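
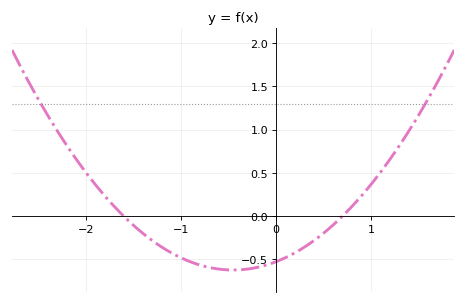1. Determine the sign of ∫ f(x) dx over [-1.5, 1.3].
negative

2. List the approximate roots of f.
-1.6, 0.7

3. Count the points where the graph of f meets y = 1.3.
2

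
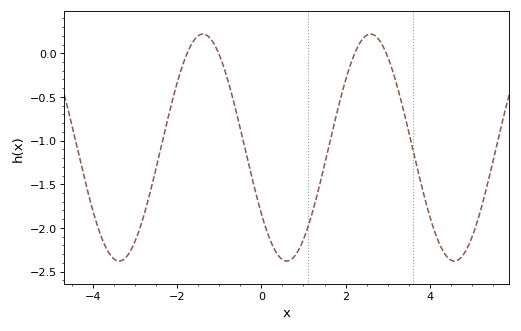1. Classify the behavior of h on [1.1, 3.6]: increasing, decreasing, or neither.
neither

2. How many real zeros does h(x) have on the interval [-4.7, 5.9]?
4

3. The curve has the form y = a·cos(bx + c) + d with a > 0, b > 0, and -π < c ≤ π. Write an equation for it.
y = 1.3cos(1.6x + 2.2) - 1.08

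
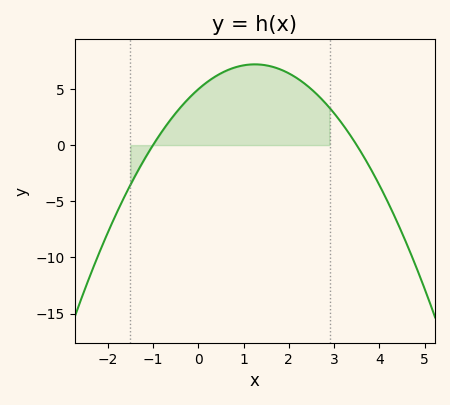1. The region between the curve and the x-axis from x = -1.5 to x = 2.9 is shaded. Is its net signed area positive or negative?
positive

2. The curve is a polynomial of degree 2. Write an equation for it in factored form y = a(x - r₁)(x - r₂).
y = -1.42(x + 1)(x - 3.5)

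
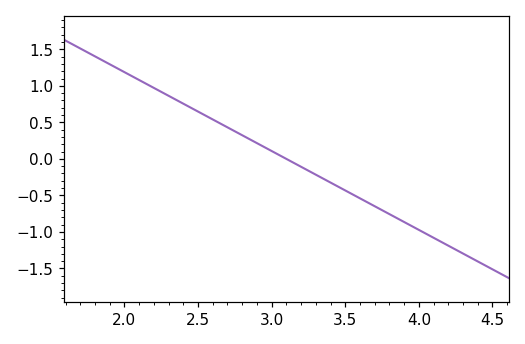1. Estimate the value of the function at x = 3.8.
-0.756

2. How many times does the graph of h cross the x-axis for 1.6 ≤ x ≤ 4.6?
1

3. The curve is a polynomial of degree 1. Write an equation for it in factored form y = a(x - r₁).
y = -1.08(x - 3.1)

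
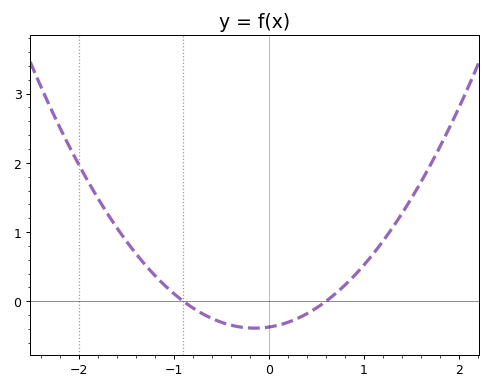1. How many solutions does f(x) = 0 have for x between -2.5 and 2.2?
2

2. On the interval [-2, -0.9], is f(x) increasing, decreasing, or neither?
decreasing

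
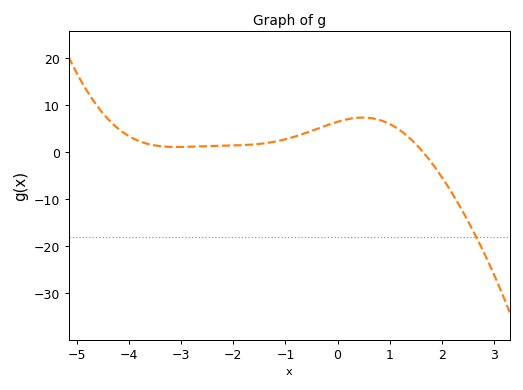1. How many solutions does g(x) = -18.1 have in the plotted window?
1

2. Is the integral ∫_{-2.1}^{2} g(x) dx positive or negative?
positive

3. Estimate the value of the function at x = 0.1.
6.73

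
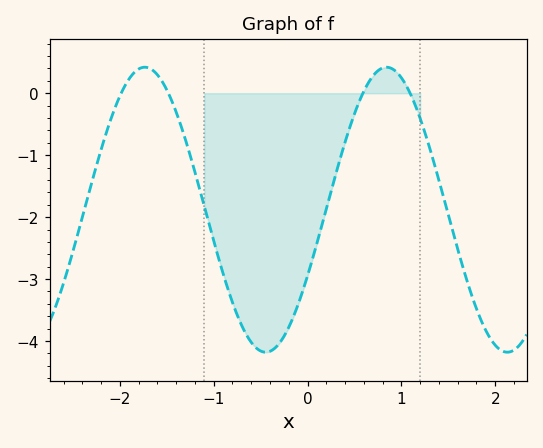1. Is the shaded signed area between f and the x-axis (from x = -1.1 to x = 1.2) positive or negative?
negative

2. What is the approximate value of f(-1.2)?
-1.3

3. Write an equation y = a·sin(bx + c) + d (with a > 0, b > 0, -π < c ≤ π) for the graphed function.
y = 2.3sin(2.4x - 0.48) - 1.88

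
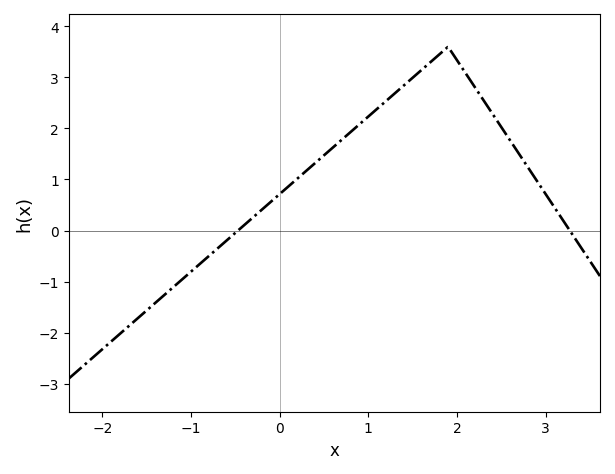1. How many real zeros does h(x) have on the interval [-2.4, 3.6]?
2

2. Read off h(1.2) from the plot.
2.54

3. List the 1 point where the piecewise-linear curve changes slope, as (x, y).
(1.9, 3.6)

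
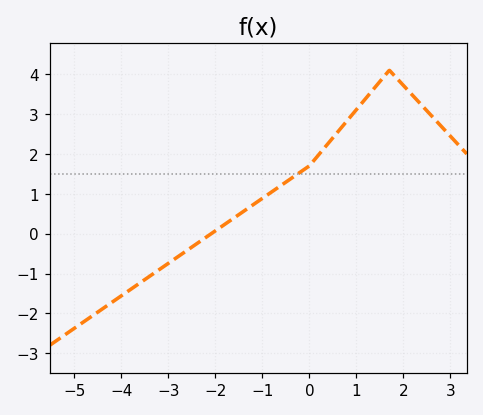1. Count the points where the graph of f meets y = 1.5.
1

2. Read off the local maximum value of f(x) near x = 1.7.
4.1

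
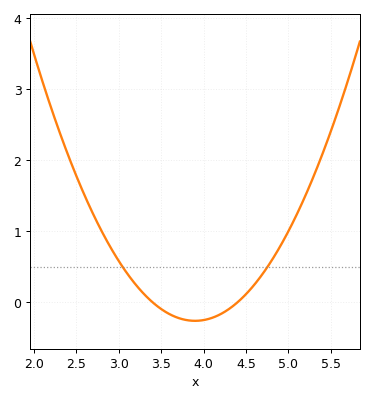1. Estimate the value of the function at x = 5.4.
2.08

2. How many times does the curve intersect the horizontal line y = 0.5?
2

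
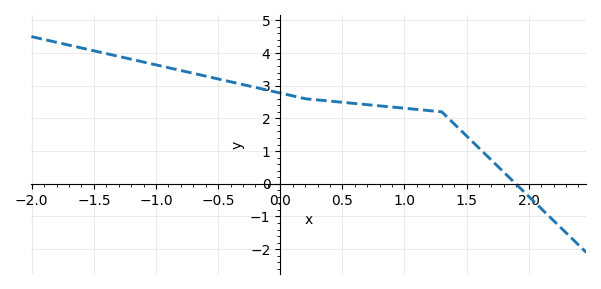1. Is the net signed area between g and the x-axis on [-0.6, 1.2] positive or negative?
positive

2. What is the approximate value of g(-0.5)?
3.2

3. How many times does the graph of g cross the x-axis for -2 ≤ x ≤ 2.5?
1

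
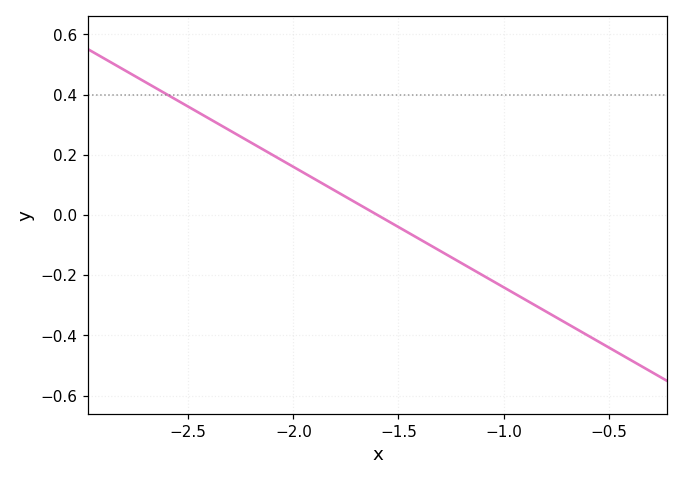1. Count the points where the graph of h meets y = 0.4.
1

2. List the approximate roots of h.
-1.6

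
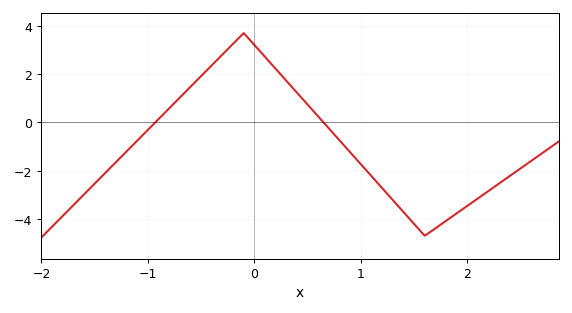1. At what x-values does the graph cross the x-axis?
-0.9, 0.6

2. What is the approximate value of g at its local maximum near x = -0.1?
3.6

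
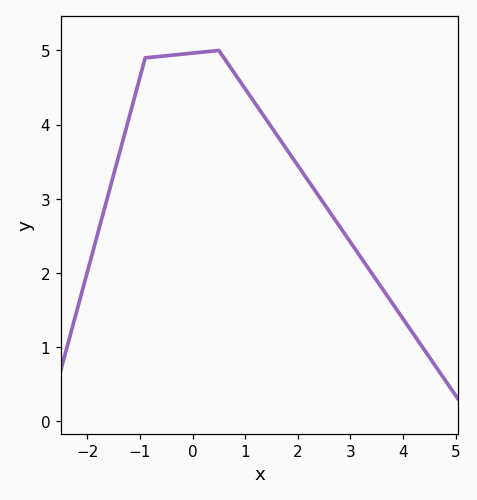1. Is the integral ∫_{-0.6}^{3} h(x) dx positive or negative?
positive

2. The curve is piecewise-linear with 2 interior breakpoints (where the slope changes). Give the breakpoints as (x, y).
(-0.9, 4.9); (0.5, 5)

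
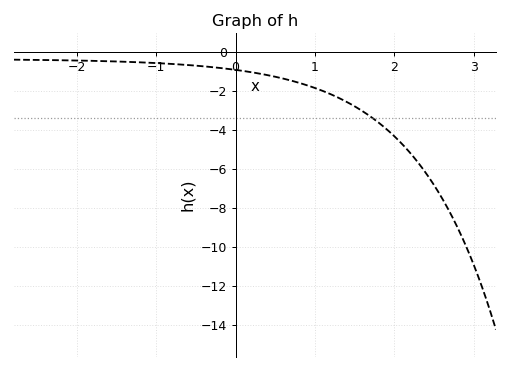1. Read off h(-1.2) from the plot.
-0.6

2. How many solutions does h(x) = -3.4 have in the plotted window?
1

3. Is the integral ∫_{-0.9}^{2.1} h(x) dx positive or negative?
negative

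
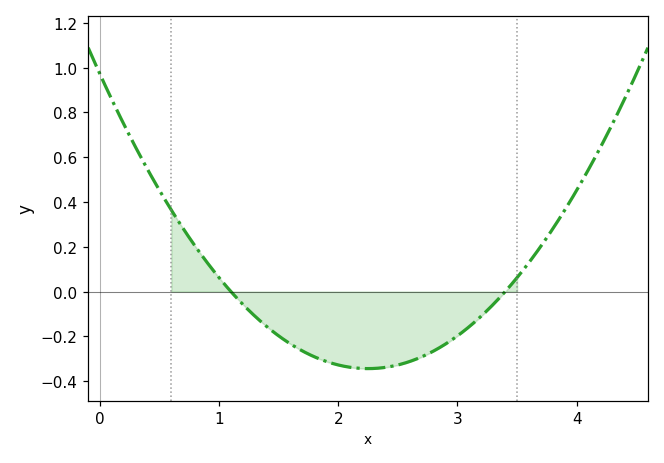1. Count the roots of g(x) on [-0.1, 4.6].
2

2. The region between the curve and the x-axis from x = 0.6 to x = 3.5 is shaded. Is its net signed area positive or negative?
negative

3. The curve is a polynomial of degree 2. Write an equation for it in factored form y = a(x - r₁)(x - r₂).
y = 0.26(x - 1.1)(x - 3.4)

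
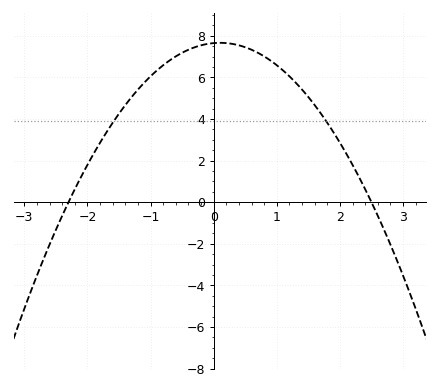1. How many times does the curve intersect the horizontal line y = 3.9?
2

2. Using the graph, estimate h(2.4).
0.625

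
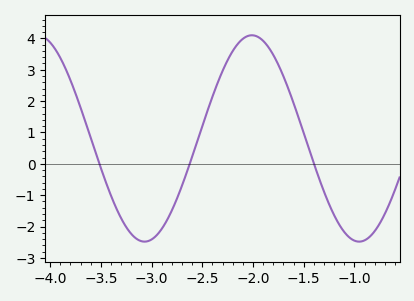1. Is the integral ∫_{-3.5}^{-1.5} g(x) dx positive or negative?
positive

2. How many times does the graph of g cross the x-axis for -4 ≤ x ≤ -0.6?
3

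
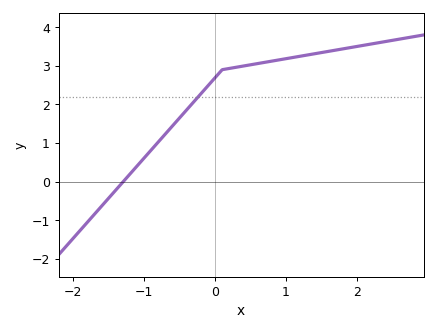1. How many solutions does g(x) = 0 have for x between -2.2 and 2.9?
1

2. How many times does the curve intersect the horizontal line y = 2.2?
1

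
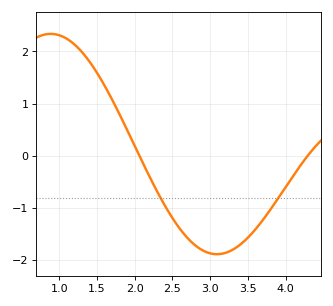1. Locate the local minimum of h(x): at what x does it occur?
3.09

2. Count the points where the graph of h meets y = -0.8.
2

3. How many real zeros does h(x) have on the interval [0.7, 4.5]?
2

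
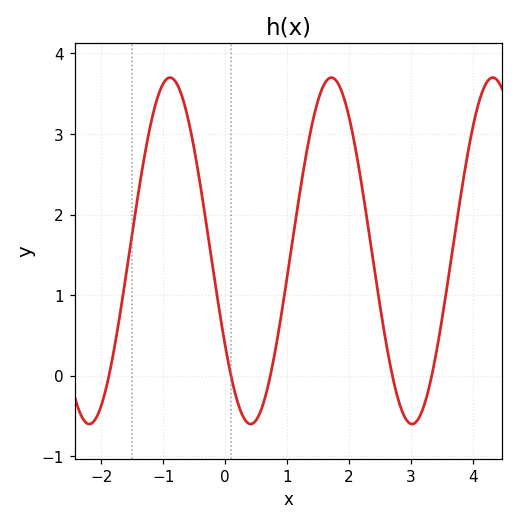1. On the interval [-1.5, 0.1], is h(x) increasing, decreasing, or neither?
neither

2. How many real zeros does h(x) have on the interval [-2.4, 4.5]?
5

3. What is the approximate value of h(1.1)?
1.74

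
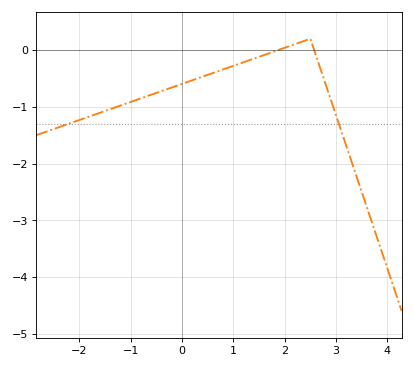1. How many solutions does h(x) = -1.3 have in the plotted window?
2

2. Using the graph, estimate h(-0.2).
-0.7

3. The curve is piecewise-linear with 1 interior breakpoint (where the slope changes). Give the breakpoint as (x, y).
(2.5, 0.2)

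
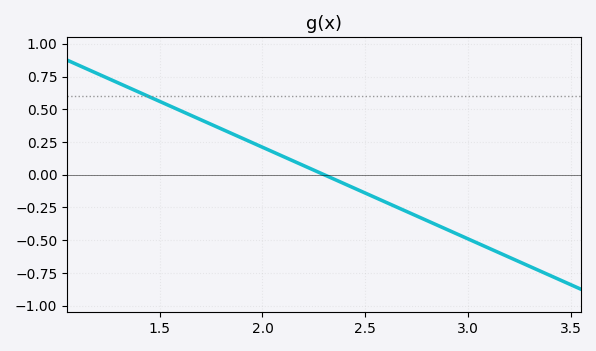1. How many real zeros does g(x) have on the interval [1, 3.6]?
1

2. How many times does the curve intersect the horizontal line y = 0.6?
1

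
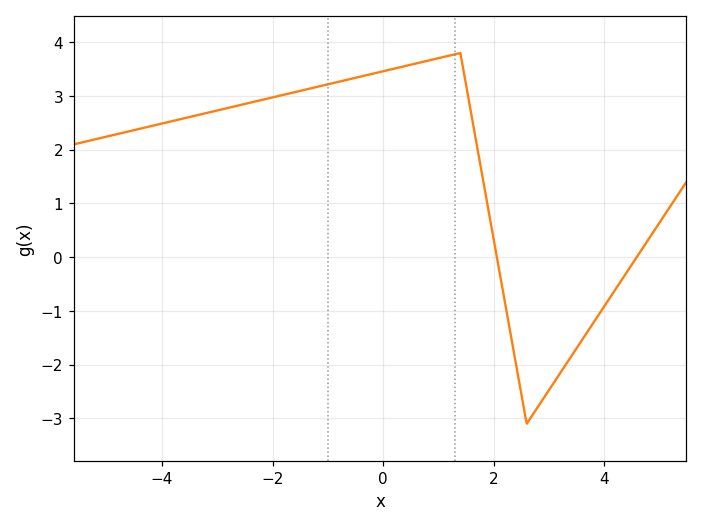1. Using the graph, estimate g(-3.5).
2.61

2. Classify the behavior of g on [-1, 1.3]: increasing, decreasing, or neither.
increasing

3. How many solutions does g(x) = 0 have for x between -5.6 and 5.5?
2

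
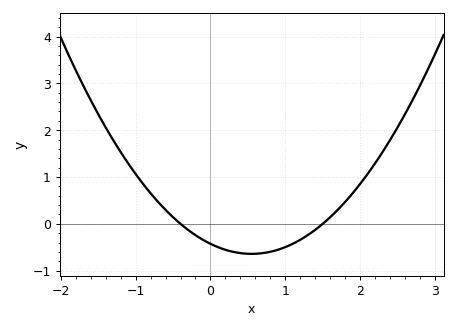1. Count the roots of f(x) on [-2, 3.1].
2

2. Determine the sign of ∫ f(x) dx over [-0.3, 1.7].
negative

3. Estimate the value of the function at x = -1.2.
1.53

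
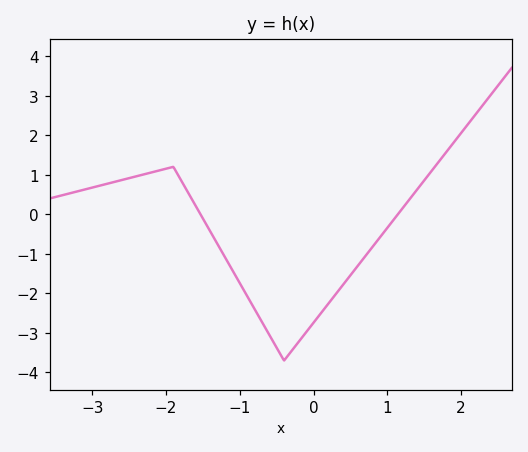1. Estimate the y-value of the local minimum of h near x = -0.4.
-3.7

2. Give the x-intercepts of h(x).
-1.5, 1.1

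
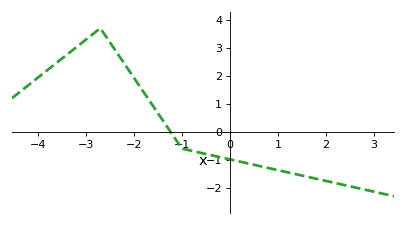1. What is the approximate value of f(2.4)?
-1.91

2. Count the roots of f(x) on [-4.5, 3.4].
1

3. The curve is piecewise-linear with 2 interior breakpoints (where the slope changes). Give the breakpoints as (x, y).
(-2.7, 3.7); (-1, -0.6)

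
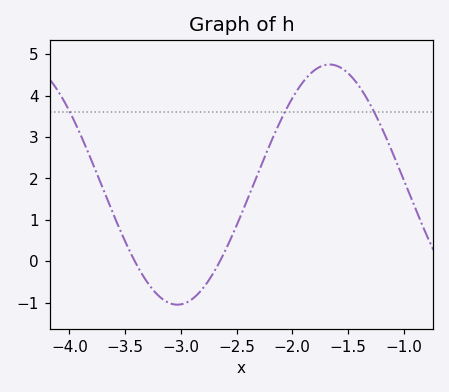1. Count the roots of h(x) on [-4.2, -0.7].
2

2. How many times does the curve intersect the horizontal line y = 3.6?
3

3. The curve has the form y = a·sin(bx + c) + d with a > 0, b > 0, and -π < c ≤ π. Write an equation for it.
y = 2.9sin(2.3x - 0.88) + 1.85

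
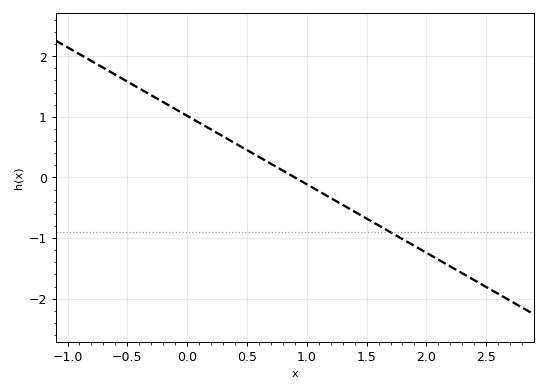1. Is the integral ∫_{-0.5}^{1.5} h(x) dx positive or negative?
positive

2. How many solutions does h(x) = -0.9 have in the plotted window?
1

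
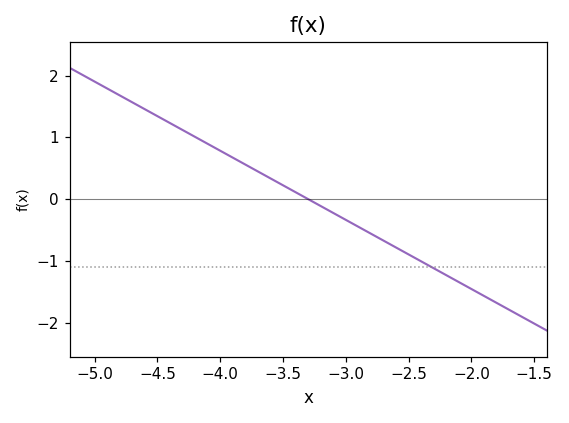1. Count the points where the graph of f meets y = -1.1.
1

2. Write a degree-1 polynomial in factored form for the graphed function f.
y = -1.12(x + 3.3)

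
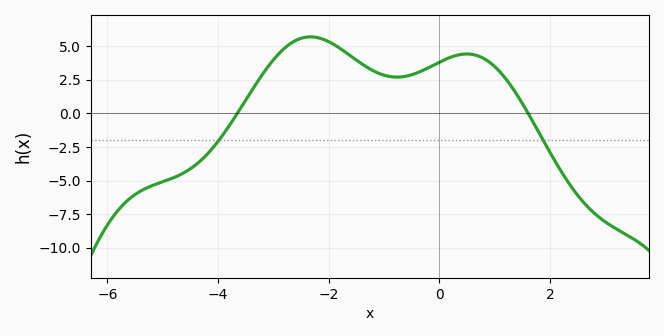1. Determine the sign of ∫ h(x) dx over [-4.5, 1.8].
positive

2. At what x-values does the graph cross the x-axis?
-3.65, 1.6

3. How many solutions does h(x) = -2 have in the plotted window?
2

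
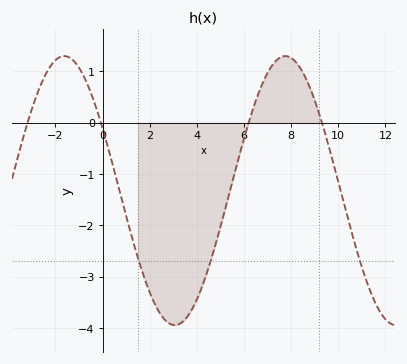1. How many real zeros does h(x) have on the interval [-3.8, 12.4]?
4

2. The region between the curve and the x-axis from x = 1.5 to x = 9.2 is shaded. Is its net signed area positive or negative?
negative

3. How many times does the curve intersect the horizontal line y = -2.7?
3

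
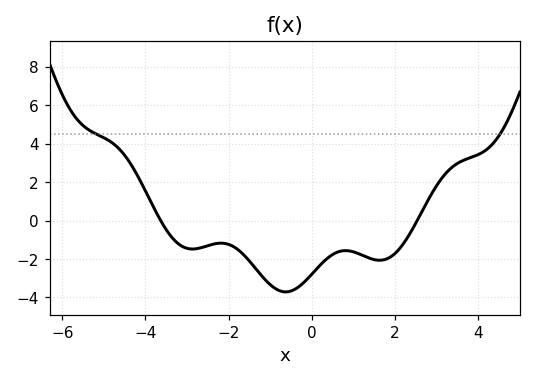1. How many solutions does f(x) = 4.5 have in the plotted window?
2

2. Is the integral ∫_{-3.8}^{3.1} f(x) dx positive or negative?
negative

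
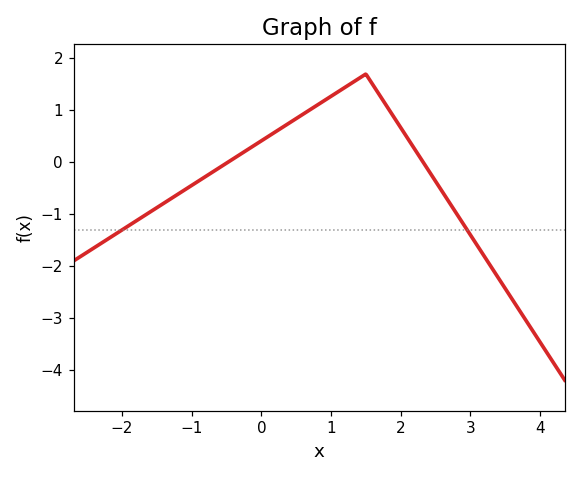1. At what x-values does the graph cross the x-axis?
-0.479, 2.32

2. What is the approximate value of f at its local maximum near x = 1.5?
1.7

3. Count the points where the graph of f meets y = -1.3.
2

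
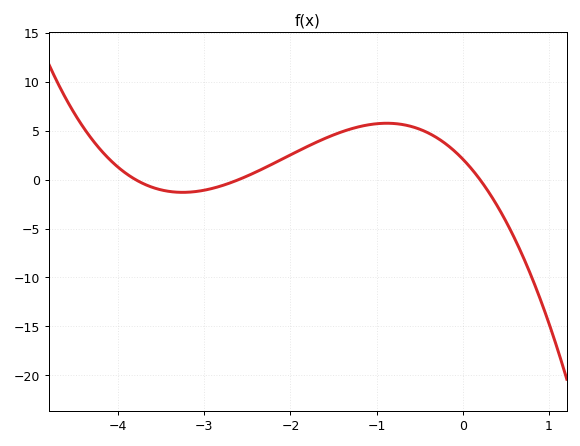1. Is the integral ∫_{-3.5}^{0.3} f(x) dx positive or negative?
positive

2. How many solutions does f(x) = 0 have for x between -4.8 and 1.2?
3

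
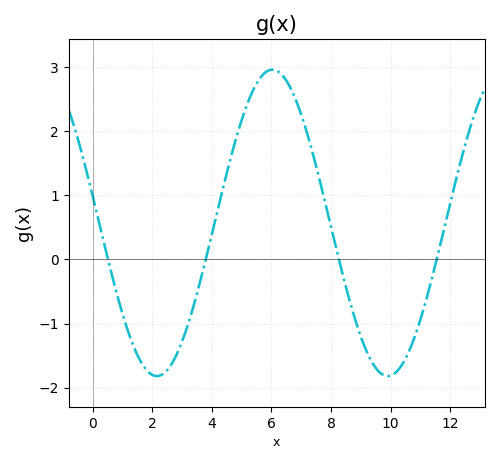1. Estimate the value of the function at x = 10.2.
-1.8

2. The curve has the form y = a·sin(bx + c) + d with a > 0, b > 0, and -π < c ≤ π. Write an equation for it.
y = 2.39sin(0.81x + 3) + 0.57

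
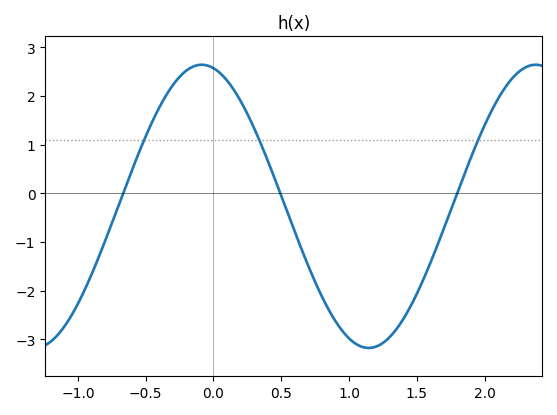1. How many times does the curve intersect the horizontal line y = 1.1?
3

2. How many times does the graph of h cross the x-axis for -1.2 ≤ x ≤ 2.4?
3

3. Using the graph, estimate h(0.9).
-2.6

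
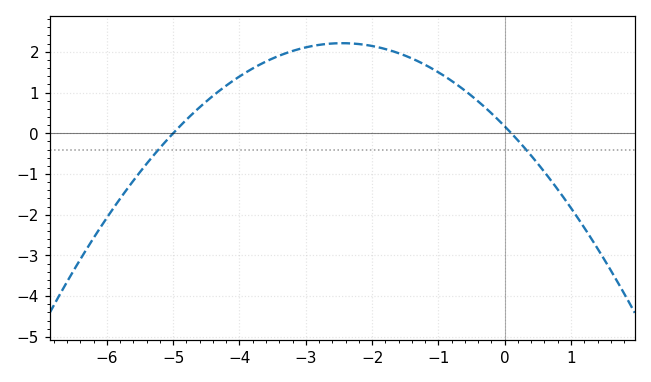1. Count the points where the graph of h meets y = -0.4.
2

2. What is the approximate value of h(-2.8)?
2.2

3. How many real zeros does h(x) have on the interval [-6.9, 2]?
2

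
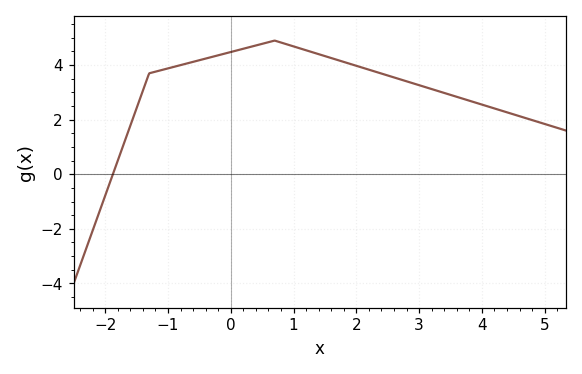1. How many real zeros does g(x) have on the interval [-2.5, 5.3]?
1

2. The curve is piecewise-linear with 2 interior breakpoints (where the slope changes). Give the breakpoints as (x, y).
(-1.3, 3.7); (0.7, 4.9)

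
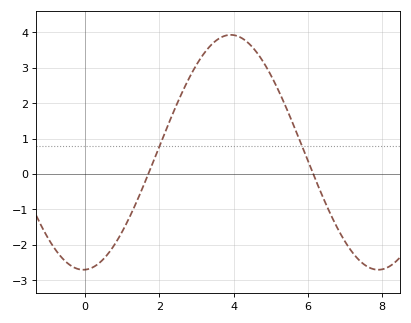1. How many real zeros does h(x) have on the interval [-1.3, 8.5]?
2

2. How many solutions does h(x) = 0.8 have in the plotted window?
2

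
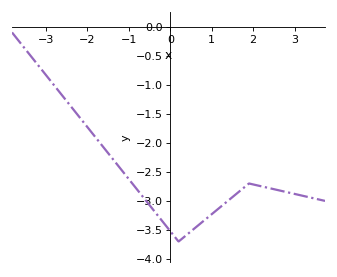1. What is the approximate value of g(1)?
-3.23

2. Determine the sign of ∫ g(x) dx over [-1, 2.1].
negative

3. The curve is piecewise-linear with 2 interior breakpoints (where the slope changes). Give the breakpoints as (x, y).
(0.2, -3.7); (1.9, -2.7)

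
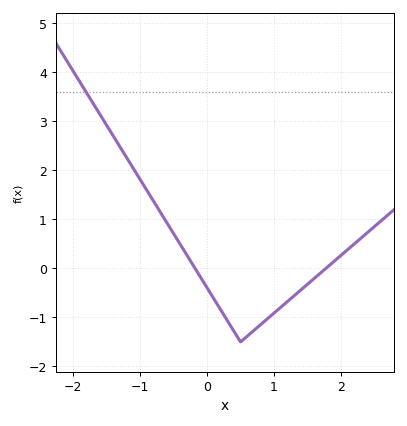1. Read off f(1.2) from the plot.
-0.7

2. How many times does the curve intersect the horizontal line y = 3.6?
1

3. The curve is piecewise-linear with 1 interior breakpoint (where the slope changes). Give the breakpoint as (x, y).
(0.5, -1.5)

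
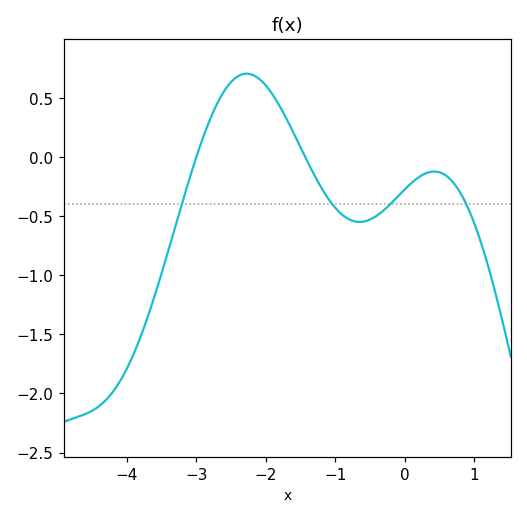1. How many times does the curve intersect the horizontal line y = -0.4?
4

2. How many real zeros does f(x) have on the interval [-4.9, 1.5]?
2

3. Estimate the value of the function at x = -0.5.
-0.55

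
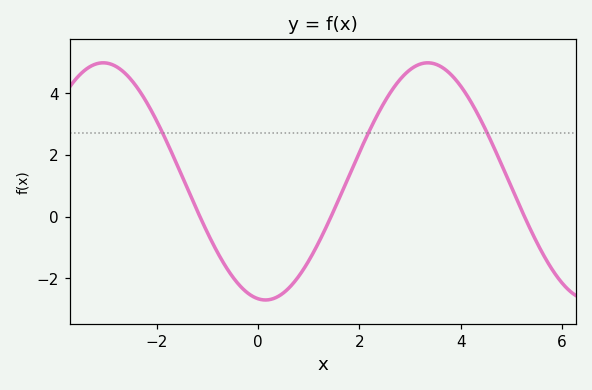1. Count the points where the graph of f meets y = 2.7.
3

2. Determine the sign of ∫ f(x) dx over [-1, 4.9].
positive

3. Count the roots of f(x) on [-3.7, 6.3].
3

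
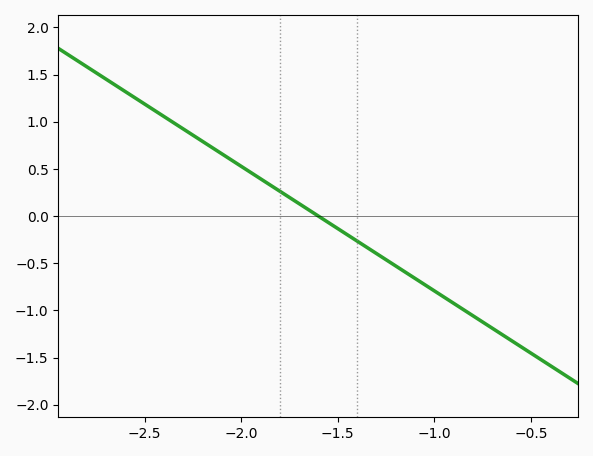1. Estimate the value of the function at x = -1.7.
0.132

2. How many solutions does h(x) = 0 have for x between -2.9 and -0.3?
1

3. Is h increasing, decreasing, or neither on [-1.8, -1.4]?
decreasing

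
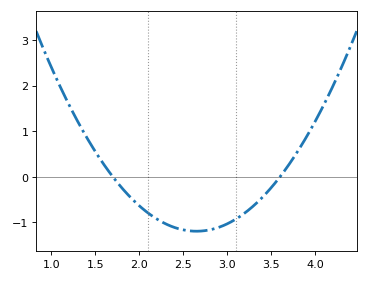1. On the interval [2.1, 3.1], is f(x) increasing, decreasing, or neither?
neither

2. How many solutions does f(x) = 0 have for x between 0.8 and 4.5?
2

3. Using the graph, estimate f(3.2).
-0.792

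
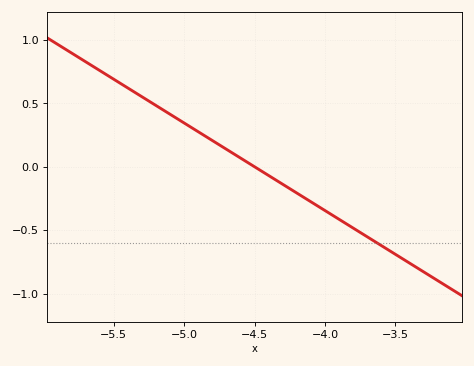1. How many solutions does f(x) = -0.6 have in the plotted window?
1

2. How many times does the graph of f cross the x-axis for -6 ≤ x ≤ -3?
1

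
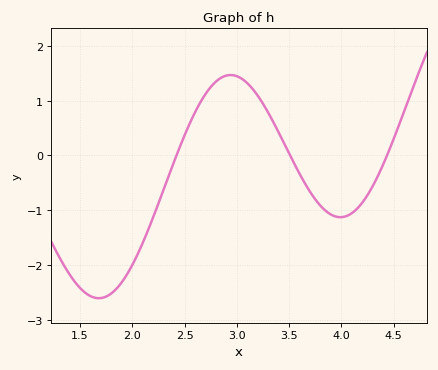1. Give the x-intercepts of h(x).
2.4, 3.5, 4.45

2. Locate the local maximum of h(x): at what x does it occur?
2.95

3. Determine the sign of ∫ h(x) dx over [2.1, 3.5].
positive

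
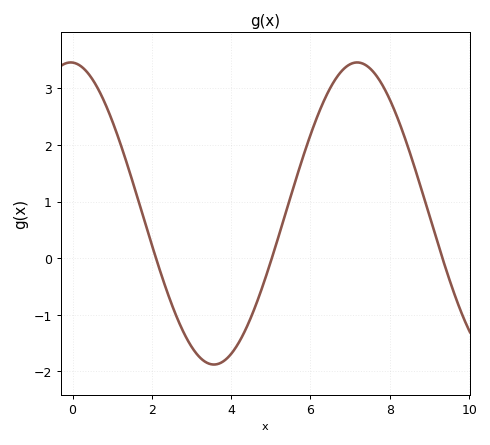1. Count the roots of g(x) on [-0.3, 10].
3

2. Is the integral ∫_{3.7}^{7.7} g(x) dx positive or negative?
positive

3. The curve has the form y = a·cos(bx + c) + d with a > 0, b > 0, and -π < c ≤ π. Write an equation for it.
y = 2.67cos(0.87x + 0.04) + 0.79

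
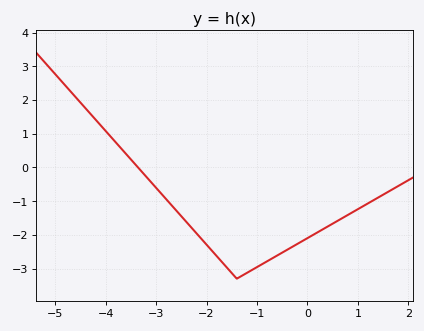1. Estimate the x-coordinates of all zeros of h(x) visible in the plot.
-3.36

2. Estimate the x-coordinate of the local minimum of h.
-1.4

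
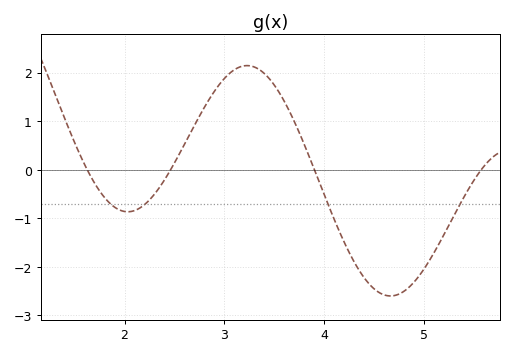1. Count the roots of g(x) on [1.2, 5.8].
4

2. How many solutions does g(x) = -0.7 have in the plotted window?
4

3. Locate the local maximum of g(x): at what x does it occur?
3.23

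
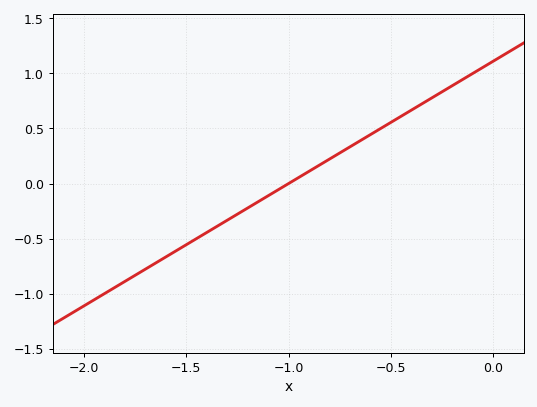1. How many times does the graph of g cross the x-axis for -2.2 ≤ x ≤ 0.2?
1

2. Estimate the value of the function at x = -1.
0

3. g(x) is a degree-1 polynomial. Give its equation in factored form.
y = 1.11(x + 1)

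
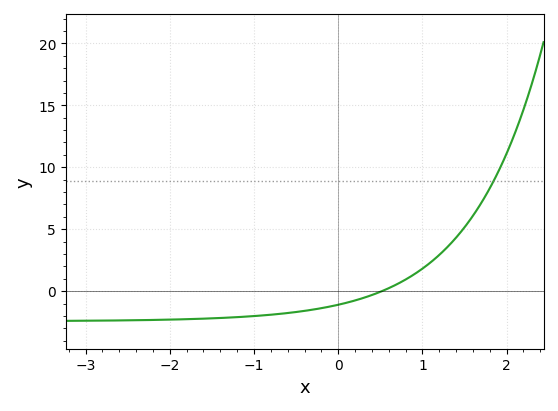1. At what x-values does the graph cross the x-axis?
0.5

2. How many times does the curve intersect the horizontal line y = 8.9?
1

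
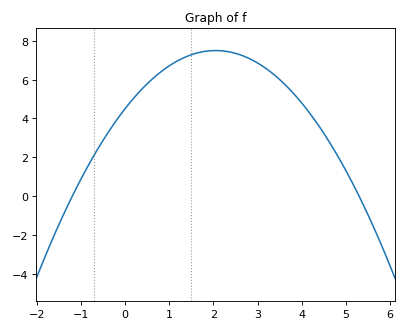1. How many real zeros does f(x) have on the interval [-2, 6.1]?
2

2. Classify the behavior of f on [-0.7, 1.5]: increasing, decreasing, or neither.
increasing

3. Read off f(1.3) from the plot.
7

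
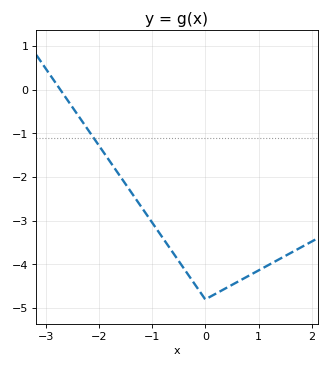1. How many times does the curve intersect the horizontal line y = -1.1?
1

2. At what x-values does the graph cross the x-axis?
-2.72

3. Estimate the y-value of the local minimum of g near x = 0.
-4.8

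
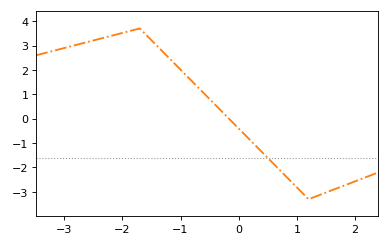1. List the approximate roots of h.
-0.167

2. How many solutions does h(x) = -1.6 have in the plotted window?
1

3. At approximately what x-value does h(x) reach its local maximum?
-1.7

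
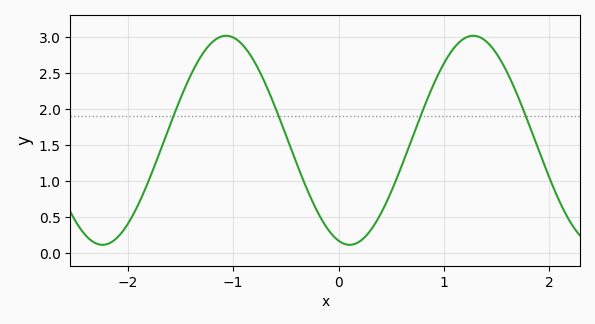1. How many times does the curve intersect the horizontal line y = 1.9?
4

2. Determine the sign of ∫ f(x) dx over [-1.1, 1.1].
positive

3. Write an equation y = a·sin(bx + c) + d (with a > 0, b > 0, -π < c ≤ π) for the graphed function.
y = 1.45sin(2.7x - 1.9) + 1.57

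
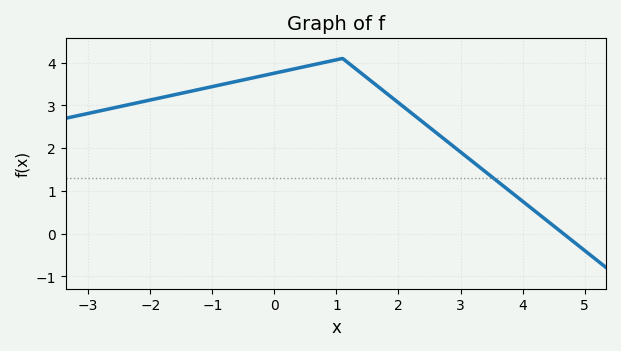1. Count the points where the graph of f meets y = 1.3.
1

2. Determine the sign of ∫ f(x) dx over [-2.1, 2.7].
positive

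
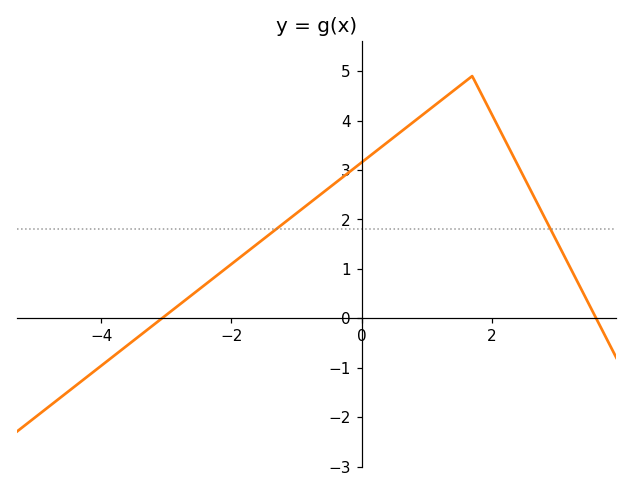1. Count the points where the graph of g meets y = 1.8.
2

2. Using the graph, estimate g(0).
3.15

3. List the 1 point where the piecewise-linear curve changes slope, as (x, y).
(1.7, 4.9)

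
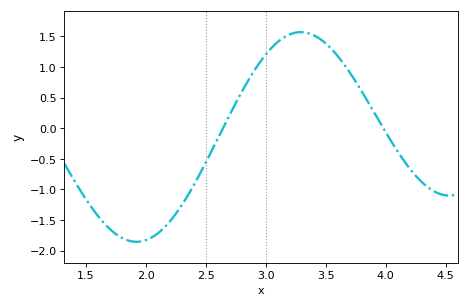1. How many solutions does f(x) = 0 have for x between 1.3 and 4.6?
2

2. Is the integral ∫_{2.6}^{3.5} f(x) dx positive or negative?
positive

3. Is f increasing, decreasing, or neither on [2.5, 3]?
increasing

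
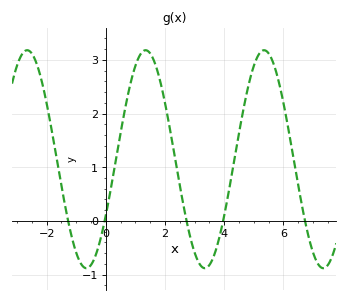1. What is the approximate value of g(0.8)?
2.48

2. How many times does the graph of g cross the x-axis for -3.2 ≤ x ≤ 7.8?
5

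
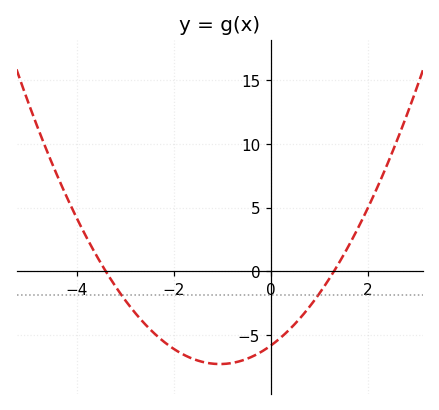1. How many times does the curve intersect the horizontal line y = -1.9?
2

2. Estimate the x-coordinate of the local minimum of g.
-1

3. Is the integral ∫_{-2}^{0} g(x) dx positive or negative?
negative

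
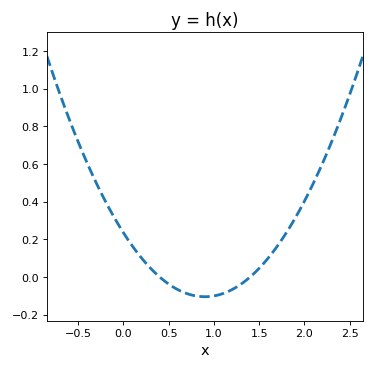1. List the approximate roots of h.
0.4, 1.4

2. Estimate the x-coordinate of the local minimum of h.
0.9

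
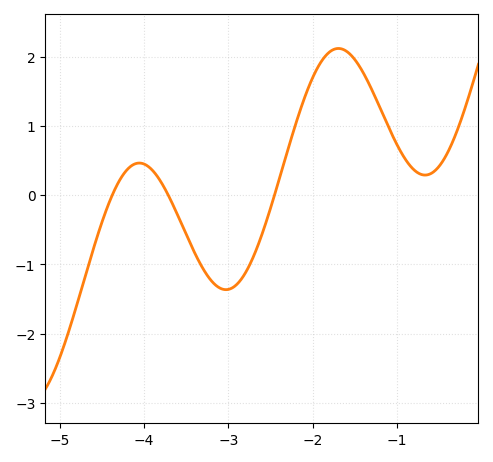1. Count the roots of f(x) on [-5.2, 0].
3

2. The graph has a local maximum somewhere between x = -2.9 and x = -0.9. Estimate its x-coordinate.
-1.7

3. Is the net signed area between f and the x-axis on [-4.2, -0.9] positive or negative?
positive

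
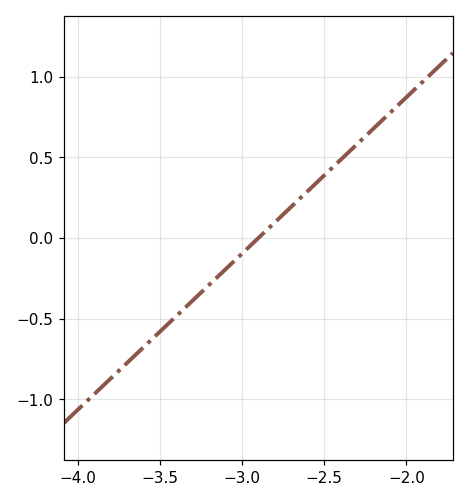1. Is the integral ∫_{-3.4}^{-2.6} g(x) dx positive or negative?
negative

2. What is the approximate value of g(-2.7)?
0.194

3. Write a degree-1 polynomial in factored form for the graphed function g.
y = 0.97(x + 2.9)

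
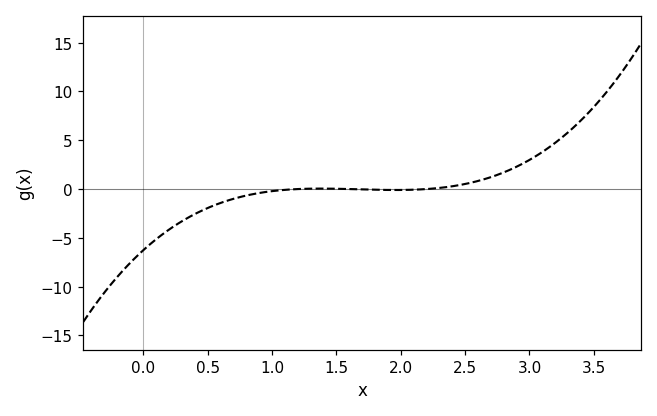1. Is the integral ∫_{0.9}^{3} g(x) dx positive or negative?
positive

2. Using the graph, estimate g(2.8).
1.5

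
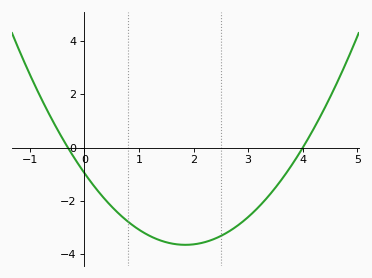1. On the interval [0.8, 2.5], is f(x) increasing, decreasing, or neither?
neither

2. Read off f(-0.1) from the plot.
-0.6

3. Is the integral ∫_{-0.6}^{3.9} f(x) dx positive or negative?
negative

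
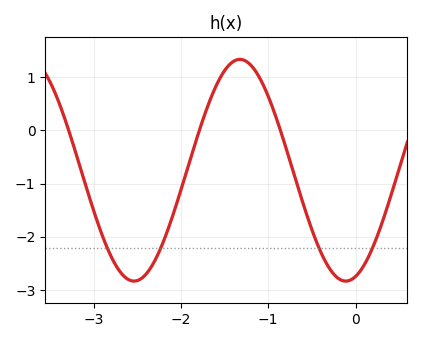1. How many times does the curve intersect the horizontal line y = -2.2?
4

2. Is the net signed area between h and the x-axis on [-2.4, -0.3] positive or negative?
negative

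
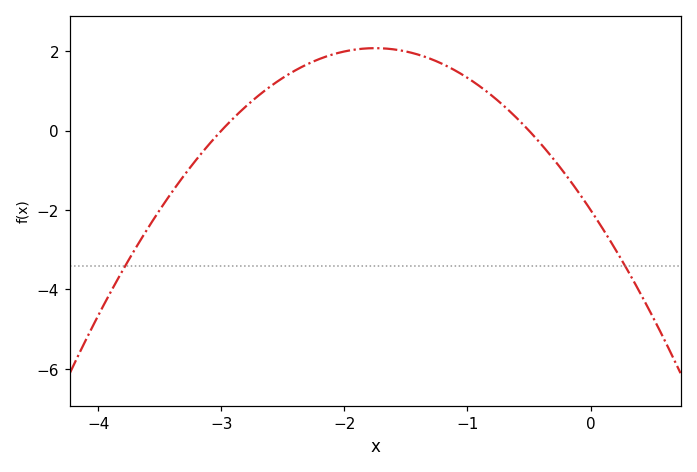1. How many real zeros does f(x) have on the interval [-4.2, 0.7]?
2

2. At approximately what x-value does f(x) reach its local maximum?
-1.75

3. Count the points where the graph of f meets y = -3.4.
2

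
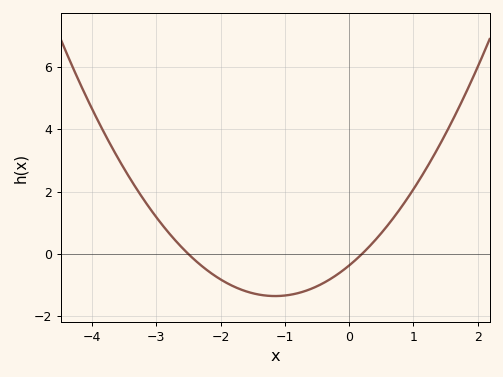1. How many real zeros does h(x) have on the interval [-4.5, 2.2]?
2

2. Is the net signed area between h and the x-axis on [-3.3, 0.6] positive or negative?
negative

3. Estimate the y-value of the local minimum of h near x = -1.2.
-1.35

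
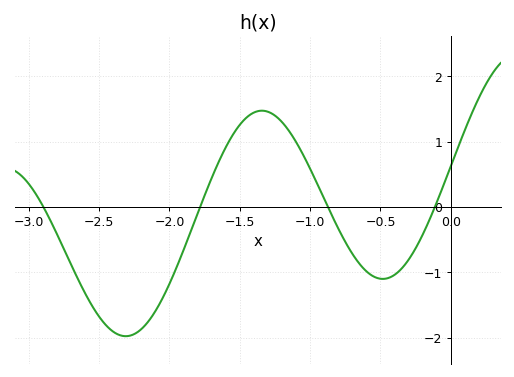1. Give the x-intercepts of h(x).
-2.9, -1.8, -0.85, -0.1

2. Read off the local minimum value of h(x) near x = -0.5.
-1.1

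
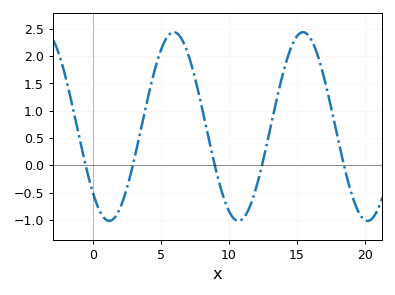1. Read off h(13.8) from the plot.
1.5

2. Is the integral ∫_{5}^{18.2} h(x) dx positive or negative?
positive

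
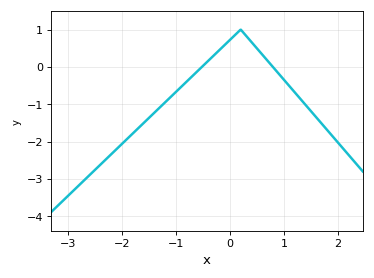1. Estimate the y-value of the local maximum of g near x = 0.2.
1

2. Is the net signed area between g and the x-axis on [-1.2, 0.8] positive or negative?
positive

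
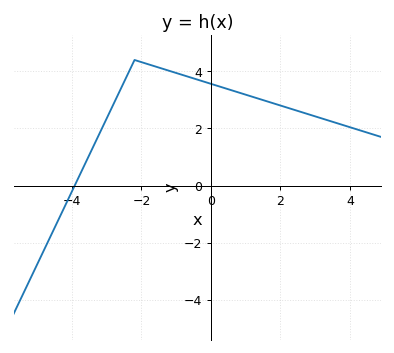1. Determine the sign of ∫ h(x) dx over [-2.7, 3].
positive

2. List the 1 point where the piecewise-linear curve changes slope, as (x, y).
(-2.2, 4.4)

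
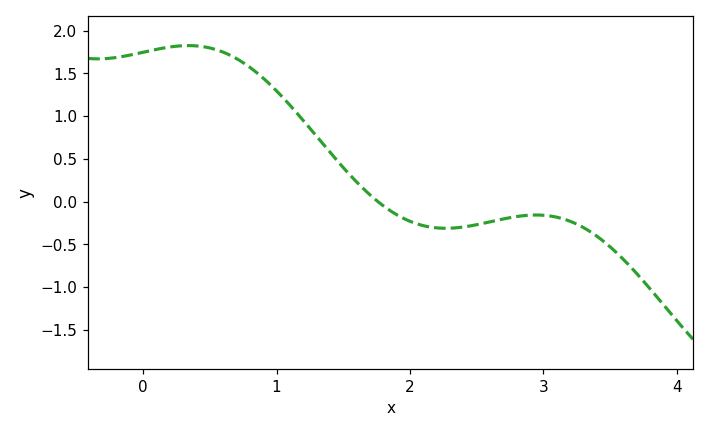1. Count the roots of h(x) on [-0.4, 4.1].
1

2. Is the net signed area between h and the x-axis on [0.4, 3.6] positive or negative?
positive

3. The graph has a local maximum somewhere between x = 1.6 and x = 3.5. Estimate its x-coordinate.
2.95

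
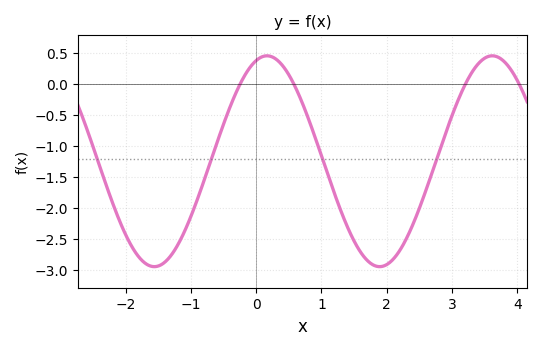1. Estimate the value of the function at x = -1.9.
-2.63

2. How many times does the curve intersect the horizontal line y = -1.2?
4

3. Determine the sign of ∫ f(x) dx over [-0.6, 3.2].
negative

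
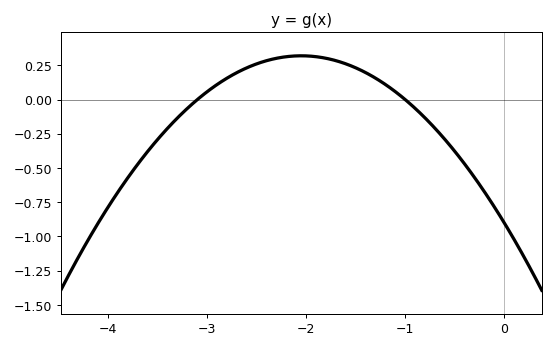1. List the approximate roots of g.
-3.1, -1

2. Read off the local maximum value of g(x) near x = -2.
0.32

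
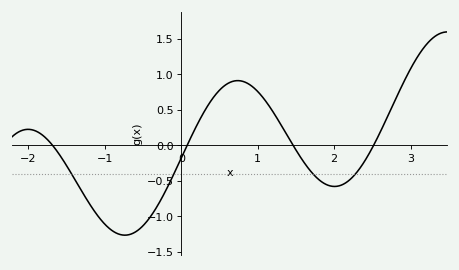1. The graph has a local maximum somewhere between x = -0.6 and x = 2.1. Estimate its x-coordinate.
0.7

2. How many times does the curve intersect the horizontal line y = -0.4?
4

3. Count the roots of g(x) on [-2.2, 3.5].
4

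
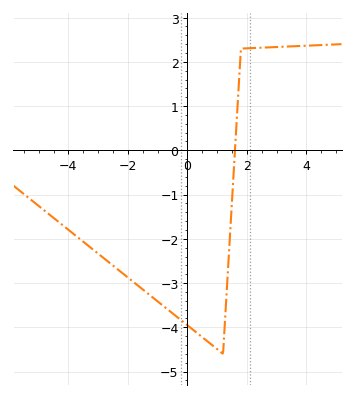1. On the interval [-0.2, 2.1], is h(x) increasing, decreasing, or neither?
neither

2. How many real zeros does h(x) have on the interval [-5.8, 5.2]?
1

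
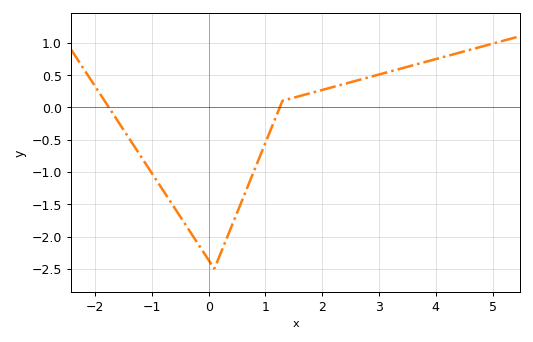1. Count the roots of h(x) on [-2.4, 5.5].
2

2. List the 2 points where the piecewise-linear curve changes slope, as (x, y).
(0.1, -2.5); (1.3, 0.1)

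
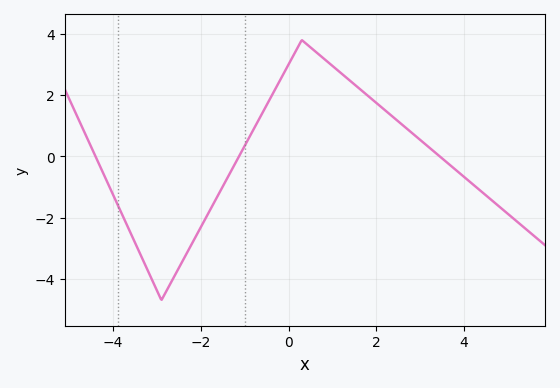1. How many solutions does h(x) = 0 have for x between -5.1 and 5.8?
3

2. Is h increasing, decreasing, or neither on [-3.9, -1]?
neither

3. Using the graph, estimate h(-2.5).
-3.6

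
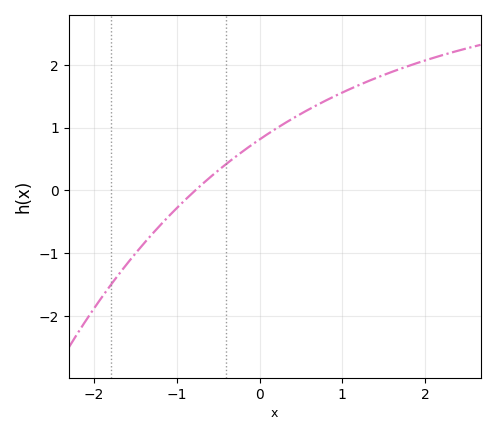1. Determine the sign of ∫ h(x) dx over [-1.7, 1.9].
positive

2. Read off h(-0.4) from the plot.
0.423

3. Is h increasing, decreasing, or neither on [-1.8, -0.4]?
increasing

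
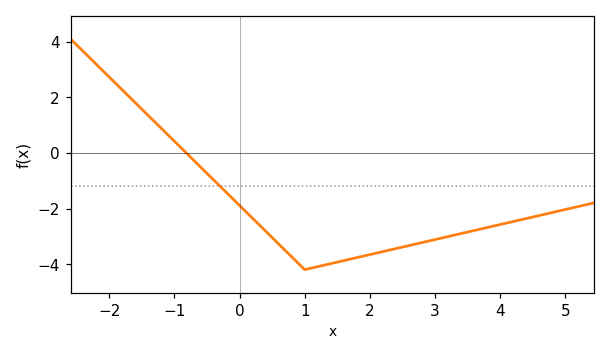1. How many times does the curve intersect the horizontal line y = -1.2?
1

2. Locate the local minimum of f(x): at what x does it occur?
1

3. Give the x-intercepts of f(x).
-0.8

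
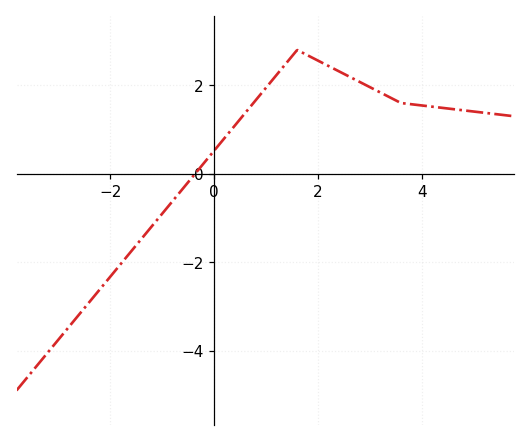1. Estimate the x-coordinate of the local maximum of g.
1.6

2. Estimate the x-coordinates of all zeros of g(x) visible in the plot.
-0.4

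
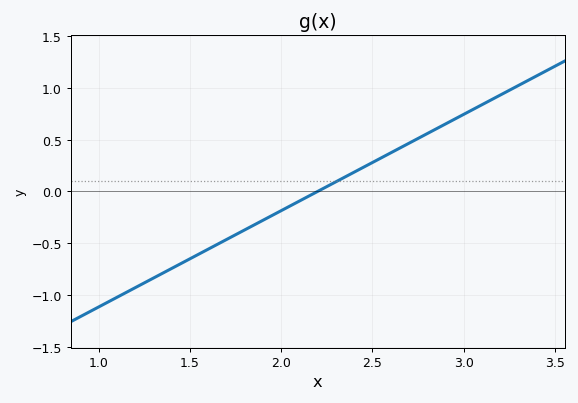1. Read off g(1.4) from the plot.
-0.744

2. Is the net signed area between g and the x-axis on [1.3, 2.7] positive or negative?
negative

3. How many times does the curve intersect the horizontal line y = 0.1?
1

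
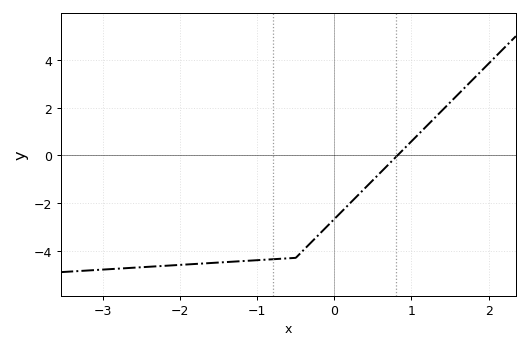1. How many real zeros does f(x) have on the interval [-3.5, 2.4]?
1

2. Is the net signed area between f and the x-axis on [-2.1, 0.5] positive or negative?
negative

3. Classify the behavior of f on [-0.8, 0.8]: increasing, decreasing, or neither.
increasing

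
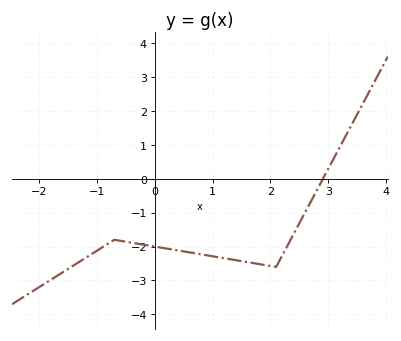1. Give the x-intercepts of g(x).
2.9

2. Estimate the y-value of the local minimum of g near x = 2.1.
-2.6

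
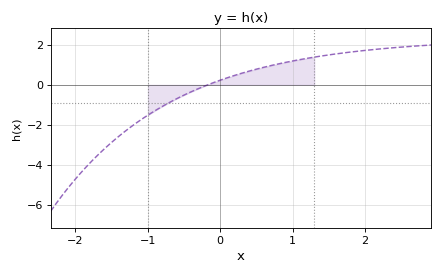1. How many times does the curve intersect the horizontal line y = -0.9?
1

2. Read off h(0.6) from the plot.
0.8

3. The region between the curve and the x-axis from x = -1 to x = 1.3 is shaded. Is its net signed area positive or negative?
positive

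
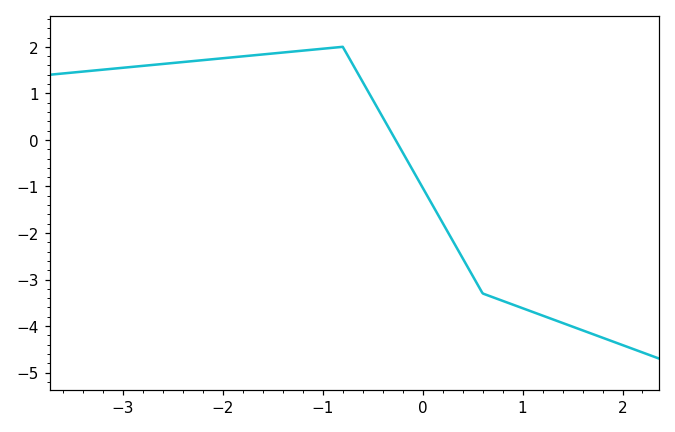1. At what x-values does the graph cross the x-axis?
-0.272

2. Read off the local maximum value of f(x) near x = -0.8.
2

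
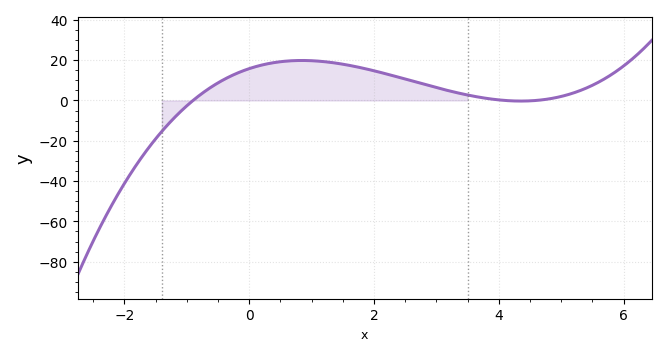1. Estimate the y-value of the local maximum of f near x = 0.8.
20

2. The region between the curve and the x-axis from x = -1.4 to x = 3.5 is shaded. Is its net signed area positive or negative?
positive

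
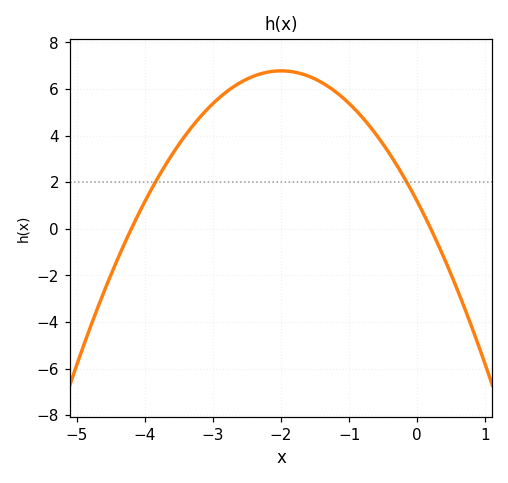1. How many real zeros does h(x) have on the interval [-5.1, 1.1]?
2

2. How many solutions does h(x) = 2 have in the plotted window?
2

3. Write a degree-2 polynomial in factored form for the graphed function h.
y = -1.4(x + 4.2)(x - 0.2)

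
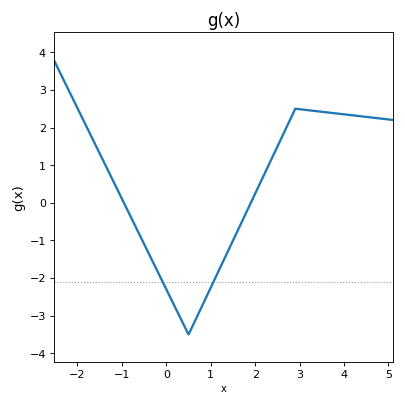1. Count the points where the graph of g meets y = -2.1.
2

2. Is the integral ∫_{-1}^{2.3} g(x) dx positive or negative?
negative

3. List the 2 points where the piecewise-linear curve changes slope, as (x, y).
(0.5, -3.5); (2.9, 2.5)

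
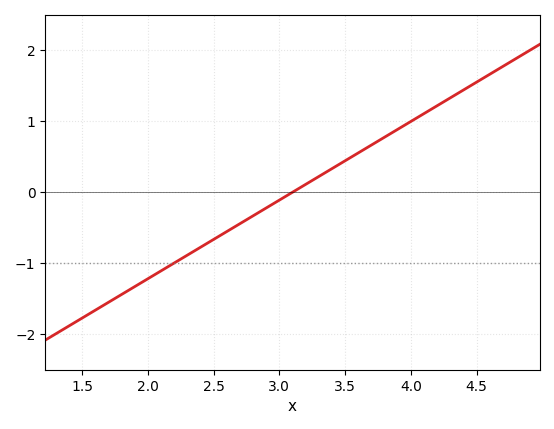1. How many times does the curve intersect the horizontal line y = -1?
1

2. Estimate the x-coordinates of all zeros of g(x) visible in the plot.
3.1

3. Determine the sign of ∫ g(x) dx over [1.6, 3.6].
negative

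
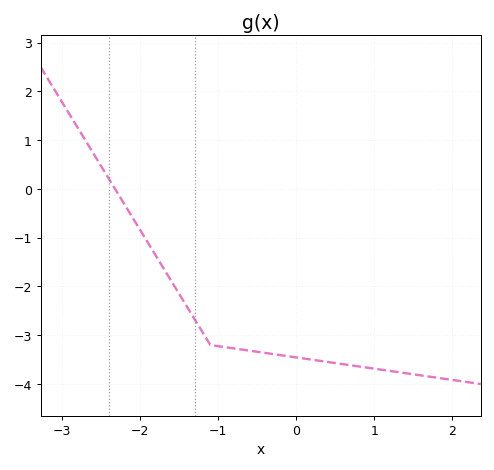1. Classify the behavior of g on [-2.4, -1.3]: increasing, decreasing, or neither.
decreasing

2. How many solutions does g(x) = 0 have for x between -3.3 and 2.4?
1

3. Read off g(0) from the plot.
-3.5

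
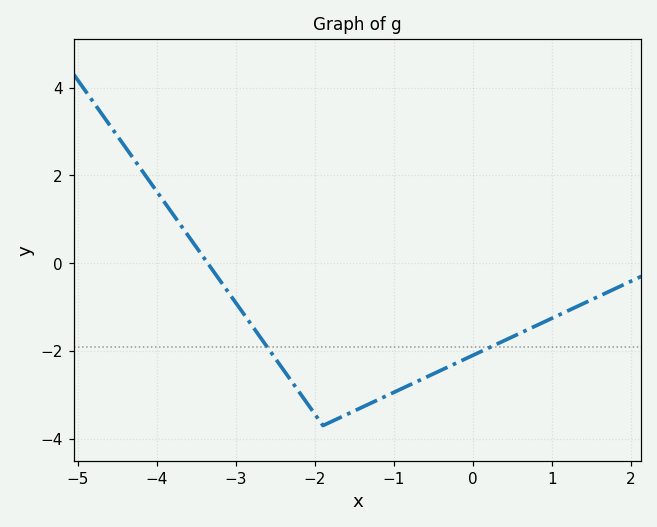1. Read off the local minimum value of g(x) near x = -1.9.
-3.6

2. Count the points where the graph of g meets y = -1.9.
2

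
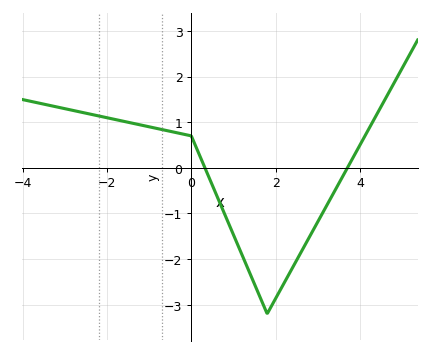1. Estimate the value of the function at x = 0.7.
-0.817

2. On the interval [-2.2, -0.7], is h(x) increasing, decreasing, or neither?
decreasing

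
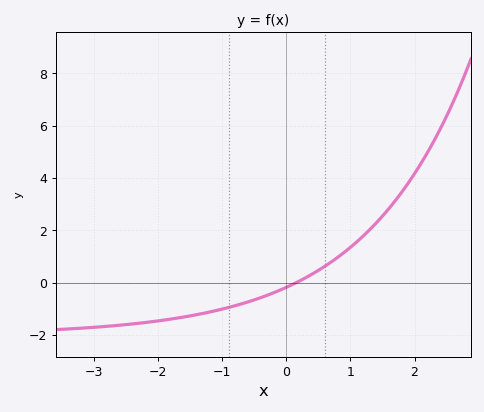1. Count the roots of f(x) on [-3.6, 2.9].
1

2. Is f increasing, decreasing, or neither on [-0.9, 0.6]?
increasing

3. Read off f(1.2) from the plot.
1.8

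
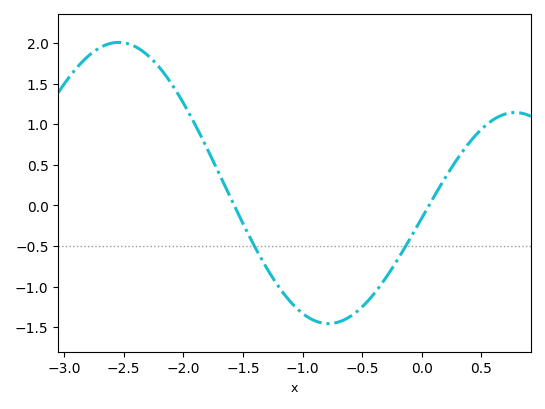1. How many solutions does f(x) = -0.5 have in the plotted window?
2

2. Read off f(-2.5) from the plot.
2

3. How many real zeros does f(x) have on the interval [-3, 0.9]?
2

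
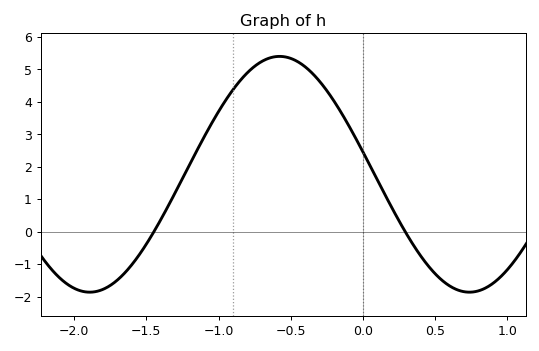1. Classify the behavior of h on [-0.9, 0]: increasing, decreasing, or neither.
neither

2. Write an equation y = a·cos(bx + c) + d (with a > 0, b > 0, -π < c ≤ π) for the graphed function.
y = 3.63cos(2.4x + 1.4) + 1.77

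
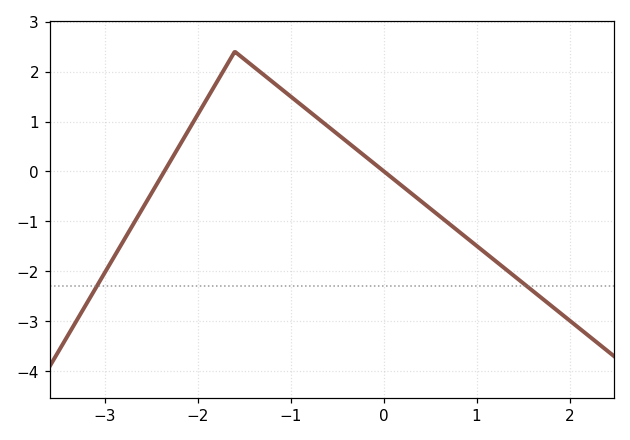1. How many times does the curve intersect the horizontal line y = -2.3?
2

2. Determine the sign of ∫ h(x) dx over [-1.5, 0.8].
positive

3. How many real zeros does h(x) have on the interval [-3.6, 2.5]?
2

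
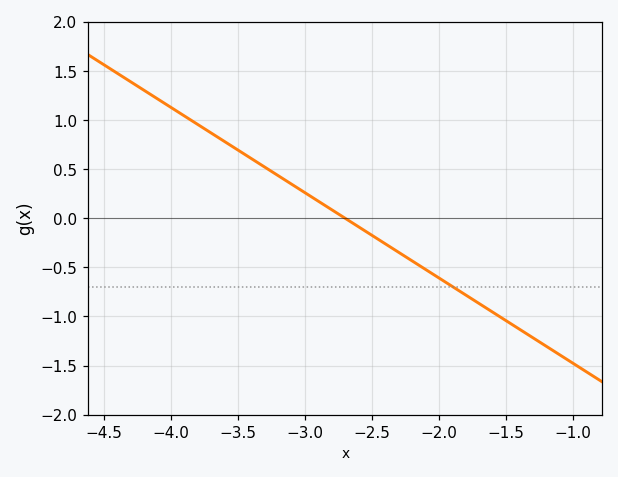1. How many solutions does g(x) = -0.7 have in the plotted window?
1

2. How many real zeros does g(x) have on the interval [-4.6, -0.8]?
1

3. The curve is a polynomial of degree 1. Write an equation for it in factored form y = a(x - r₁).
y = -0.87(x + 2.7)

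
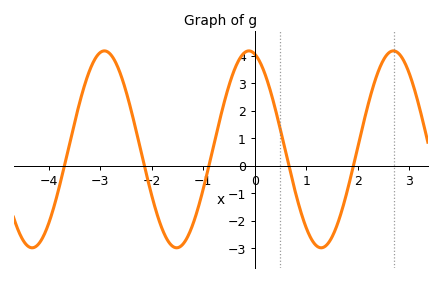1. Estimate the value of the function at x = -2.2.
0.47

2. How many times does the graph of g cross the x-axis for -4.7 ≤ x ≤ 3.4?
5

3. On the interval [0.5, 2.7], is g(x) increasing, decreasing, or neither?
neither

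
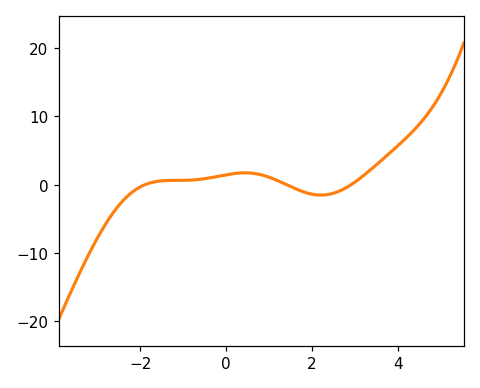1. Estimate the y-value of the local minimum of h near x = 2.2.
-1.53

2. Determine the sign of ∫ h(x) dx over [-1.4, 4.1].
positive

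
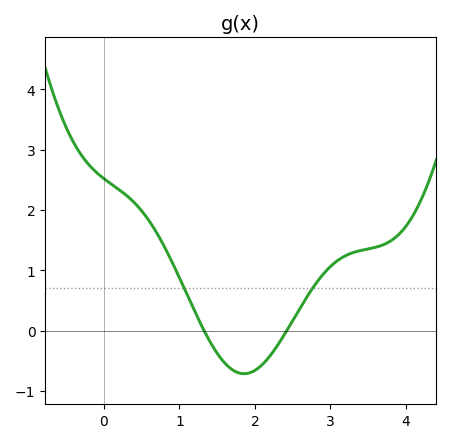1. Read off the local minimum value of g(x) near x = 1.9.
-0.717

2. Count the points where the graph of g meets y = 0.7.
2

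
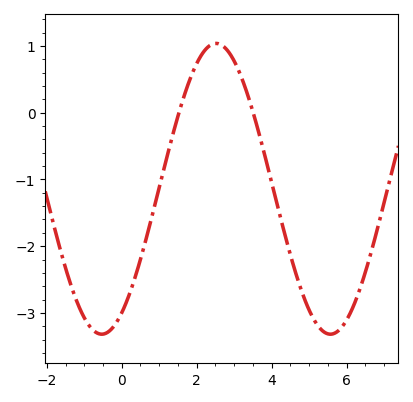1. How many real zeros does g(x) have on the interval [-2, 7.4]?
2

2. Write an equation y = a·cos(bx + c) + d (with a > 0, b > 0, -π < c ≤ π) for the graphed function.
y = 2.18cos(1.03x - 2.59) - 1.14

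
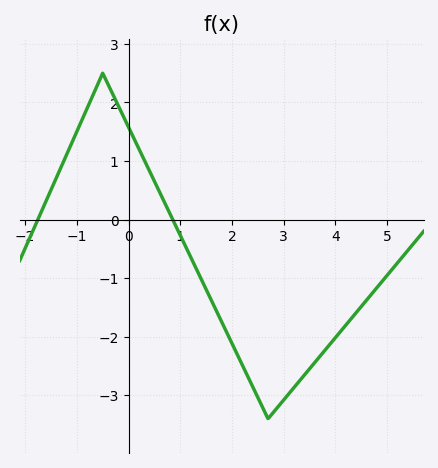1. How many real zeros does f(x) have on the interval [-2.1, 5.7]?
2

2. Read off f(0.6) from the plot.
0.5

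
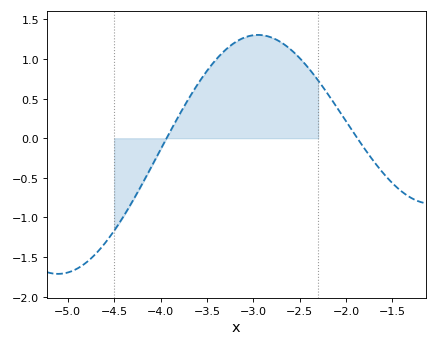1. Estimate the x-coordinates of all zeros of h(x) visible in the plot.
-3.9, -1.9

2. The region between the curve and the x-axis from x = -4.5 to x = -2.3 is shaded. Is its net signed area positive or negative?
positive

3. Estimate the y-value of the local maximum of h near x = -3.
1.3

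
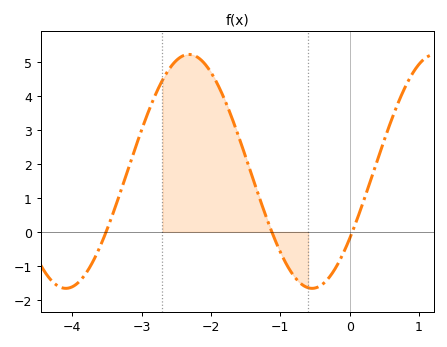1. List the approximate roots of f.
-3.5, -1.1, 0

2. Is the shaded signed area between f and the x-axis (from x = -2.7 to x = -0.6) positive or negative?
positive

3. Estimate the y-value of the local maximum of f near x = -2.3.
5.2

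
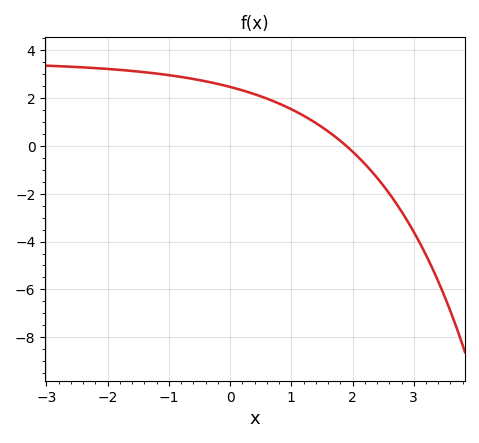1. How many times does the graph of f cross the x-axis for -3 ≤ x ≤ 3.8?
1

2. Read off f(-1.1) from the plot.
3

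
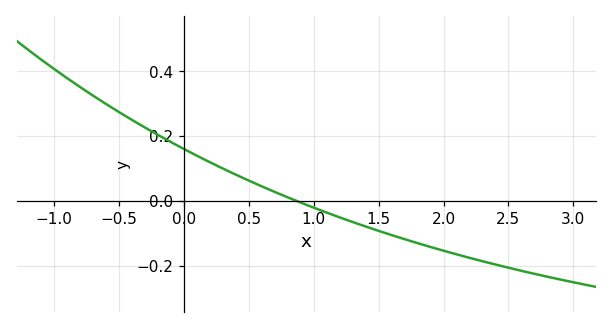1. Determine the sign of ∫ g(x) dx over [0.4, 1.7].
negative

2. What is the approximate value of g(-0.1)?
0.181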